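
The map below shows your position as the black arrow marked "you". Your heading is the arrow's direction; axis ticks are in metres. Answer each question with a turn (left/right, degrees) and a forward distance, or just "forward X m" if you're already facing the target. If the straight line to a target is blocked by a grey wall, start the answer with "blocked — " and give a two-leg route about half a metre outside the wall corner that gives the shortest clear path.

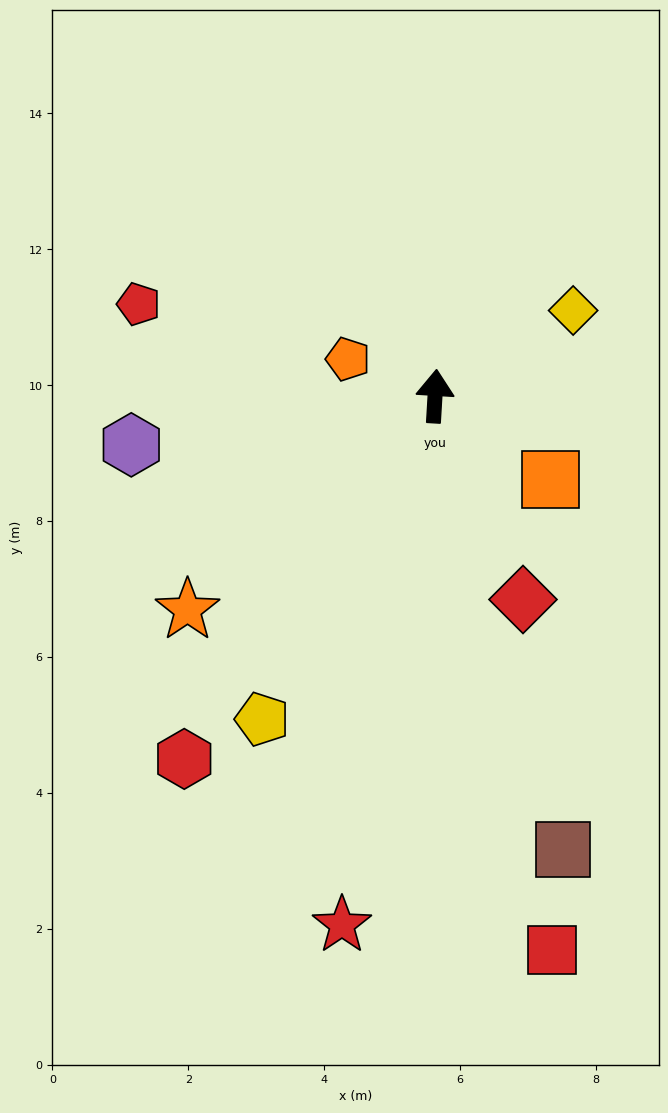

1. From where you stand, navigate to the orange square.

turn right 123°, forward 2.1 m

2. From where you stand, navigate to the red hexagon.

turn left 149°, forward 6.5 m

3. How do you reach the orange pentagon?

turn left 70°, forward 1.4 m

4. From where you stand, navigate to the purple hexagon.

turn left 103°, forward 4.5 m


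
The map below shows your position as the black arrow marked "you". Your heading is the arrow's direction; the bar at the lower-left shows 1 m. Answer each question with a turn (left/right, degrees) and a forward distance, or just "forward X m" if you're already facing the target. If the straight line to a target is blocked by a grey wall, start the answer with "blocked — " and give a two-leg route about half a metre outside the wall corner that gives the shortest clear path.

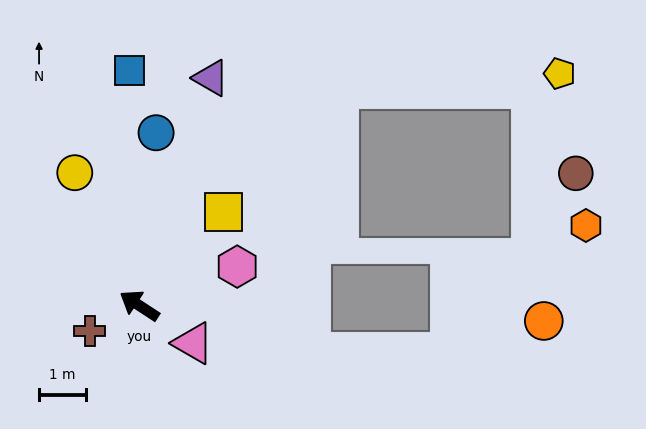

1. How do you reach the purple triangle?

turn right 74°, forward 5.1 m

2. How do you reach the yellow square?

turn right 99°, forward 2.7 m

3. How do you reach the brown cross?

turn left 60°, forward 1.2 m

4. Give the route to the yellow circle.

turn right 31°, forward 3.1 m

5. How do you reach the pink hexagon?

turn right 125°, forward 2.2 m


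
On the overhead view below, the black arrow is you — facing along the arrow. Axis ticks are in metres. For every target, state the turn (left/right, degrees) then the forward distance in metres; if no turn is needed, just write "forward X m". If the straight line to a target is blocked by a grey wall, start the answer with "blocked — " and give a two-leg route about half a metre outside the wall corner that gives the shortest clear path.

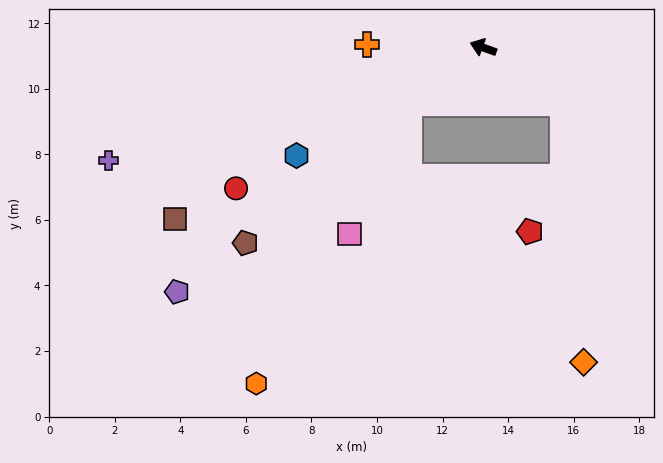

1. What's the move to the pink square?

blocked — turn left 56°, forward 2.9 m, then turn left 30°, forward 4.4 m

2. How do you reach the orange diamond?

blocked — turn left 165°, forward 3.0 m, then turn right 51°, forward 7.9 m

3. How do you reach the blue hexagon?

turn left 50°, forward 6.6 m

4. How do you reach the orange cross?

turn left 18°, forward 3.6 m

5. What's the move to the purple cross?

turn left 37°, forward 11.9 m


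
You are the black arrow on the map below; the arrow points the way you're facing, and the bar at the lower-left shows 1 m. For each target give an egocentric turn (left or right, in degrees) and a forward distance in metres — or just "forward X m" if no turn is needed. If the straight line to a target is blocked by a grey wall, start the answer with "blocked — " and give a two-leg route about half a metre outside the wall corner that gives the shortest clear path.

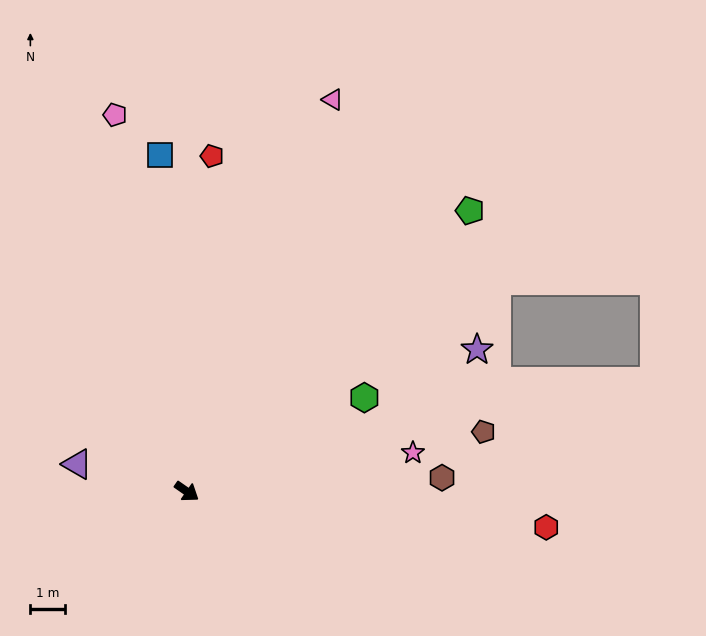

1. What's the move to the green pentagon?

turn left 80°, forward 11.6 m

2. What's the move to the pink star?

turn left 45°, forward 6.7 m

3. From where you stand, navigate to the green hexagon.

turn left 63°, forward 5.8 m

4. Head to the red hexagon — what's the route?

turn left 29°, forward 10.5 m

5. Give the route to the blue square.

turn left 129°, forward 9.8 m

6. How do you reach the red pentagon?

turn left 121°, forward 9.8 m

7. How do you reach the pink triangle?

turn left 104°, forward 12.2 m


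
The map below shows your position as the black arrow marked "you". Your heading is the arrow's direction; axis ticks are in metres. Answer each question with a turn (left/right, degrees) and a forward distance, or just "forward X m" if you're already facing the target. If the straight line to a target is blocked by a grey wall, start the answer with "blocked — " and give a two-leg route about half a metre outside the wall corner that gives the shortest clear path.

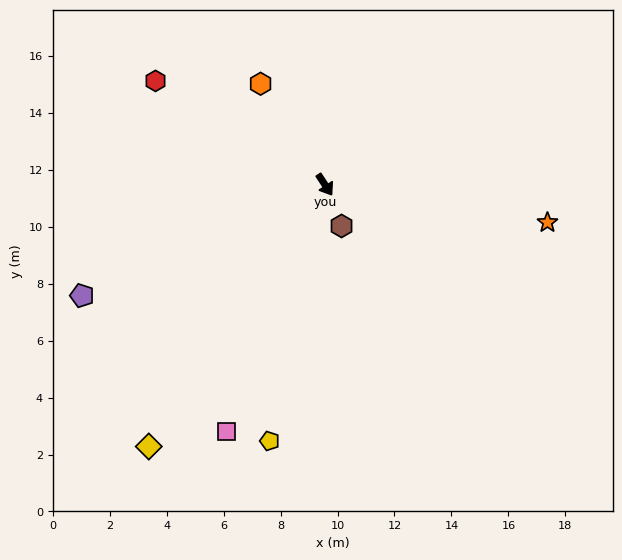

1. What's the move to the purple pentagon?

turn right 99°, forward 9.4 m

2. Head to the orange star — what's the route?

turn left 47°, forward 7.9 m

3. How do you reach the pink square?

turn right 55°, forward 9.3 m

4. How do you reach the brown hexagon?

turn right 11°, forward 1.6 m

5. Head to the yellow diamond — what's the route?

turn right 67°, forward 11.1 m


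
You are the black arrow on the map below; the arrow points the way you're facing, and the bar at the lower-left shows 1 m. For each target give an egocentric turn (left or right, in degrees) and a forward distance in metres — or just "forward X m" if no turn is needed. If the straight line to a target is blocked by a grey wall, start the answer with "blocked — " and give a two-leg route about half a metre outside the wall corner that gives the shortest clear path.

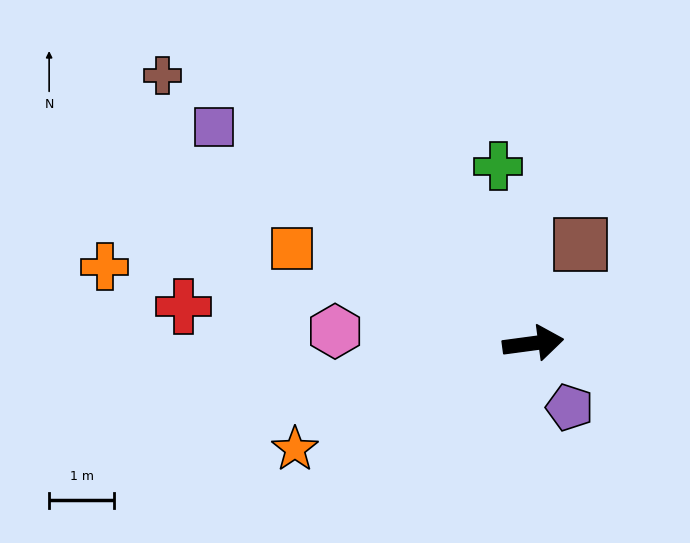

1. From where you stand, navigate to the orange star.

turn right 164°, forward 4.0 m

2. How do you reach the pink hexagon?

turn left 169°, forward 3.0 m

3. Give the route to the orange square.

turn left 151°, forward 4.0 m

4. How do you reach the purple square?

turn left 138°, forward 5.9 m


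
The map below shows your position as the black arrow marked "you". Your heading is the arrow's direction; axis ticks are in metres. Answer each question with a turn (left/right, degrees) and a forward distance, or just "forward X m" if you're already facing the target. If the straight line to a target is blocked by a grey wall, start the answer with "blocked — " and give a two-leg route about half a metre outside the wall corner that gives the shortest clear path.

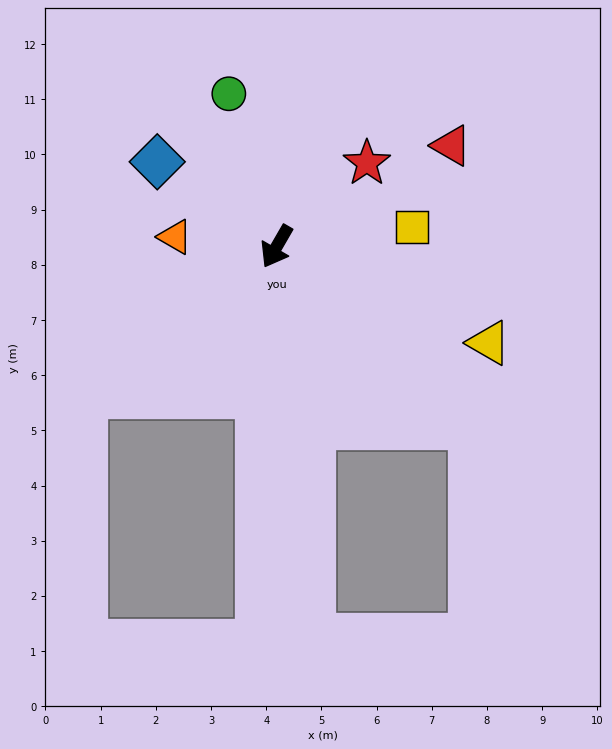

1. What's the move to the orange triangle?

turn right 65°, forward 1.9 m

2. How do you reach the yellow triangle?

turn left 96°, forward 4.2 m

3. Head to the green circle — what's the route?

turn right 133°, forward 2.9 m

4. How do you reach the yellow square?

turn left 128°, forward 2.5 m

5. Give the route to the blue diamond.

turn right 95°, forward 2.7 m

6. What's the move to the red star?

turn left 163°, forward 2.2 m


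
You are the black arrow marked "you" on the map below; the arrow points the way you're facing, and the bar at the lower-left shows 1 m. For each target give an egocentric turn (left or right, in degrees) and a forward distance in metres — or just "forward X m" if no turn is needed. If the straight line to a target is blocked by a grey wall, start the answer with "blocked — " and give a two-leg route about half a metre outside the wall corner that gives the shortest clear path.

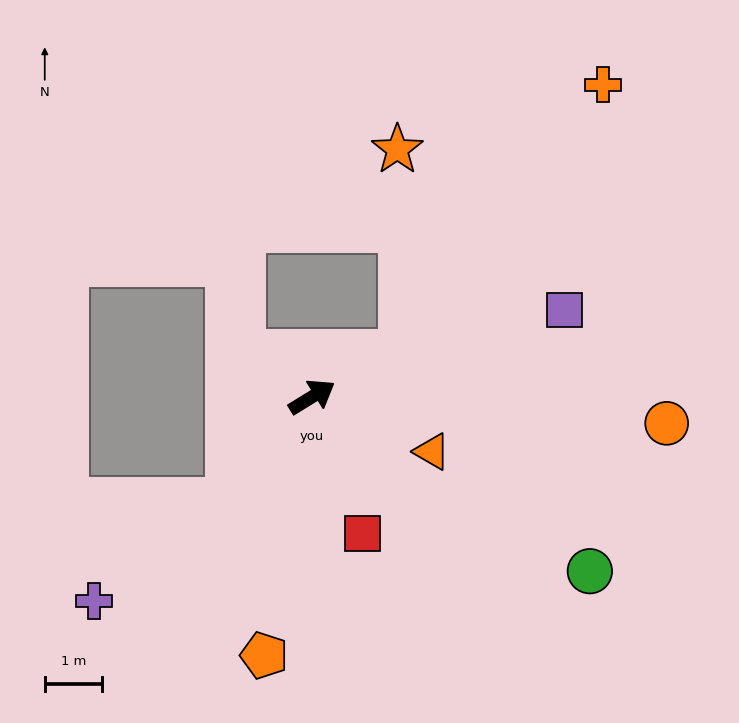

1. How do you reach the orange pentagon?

turn right 132°, forward 4.6 m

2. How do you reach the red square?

turn right 102°, forward 2.6 m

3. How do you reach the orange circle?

turn right 36°, forward 6.2 m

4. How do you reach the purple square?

turn right 13°, forward 4.7 m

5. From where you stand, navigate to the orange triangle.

turn right 56°, forward 2.3 m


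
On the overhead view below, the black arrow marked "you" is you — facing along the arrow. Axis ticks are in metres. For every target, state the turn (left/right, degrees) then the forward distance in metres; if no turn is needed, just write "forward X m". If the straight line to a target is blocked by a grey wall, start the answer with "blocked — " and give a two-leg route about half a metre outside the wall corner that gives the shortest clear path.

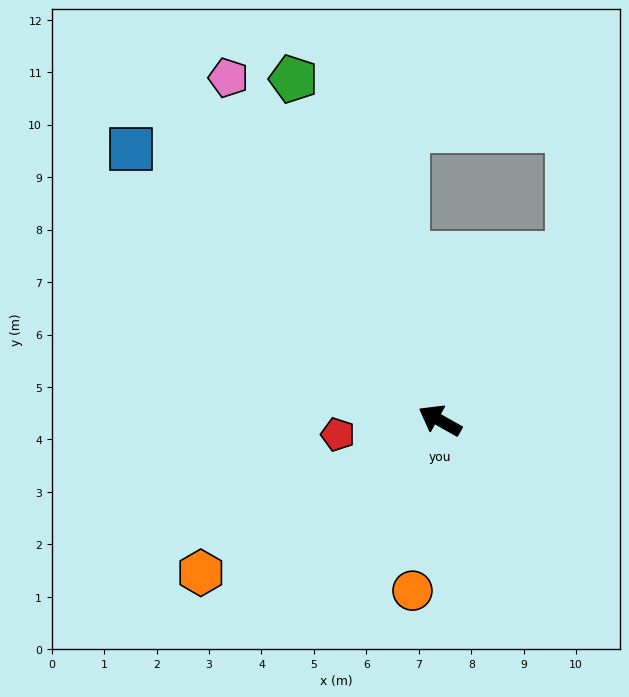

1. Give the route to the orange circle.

turn left 110°, forward 3.3 m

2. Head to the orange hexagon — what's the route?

turn left 62°, forward 5.4 m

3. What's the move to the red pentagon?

turn left 37°, forward 2.0 m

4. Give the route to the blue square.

turn right 12°, forward 7.8 m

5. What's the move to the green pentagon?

turn right 37°, forward 7.1 m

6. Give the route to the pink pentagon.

turn right 29°, forward 7.7 m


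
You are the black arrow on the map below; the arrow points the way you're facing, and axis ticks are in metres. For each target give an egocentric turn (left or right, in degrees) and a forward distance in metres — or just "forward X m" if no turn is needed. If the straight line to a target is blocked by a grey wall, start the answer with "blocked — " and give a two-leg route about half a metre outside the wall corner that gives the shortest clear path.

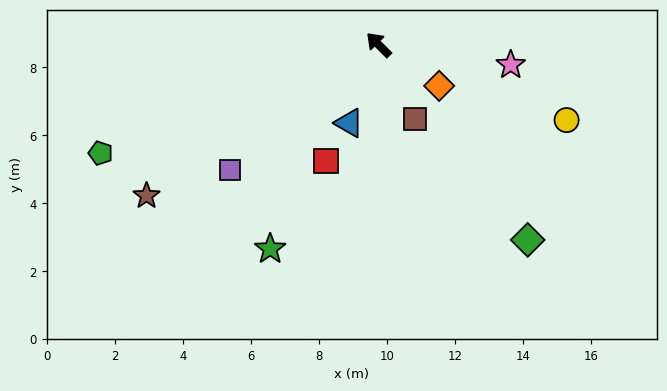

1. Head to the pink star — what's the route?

turn right 143°, forward 3.9 m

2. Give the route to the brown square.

turn left 161°, forward 2.4 m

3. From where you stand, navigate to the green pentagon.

turn left 66°, forward 8.8 m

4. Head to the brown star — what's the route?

turn left 78°, forward 8.1 m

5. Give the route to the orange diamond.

turn right 169°, forward 2.2 m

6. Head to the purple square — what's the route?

turn left 85°, forward 5.7 m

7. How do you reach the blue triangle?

turn left 115°, forward 2.5 m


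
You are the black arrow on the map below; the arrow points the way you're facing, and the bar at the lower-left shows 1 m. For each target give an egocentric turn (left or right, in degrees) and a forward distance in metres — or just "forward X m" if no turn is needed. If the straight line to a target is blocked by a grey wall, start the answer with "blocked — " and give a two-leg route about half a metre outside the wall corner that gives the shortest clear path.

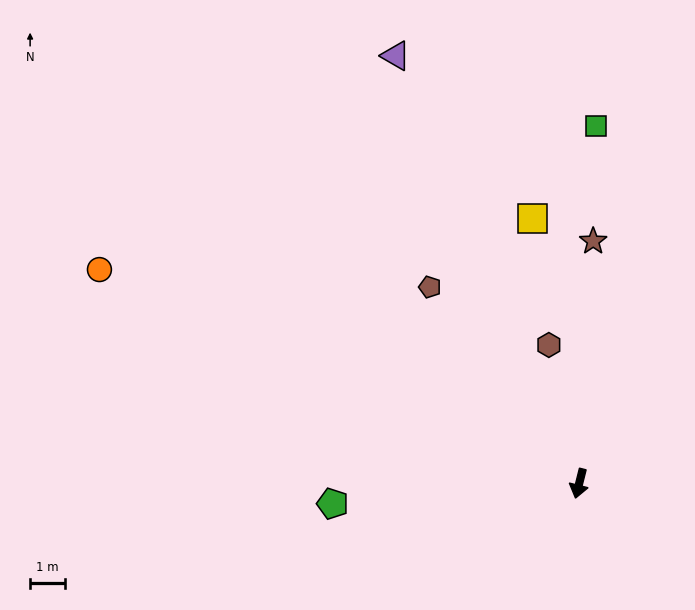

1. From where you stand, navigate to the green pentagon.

turn right 71°, forward 7.1 m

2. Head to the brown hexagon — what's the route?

turn right 154°, forward 4.1 m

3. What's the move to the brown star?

turn right 169°, forward 7.0 m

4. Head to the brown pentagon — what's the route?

turn right 129°, forward 7.1 m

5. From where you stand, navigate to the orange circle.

turn right 100°, forward 15.2 m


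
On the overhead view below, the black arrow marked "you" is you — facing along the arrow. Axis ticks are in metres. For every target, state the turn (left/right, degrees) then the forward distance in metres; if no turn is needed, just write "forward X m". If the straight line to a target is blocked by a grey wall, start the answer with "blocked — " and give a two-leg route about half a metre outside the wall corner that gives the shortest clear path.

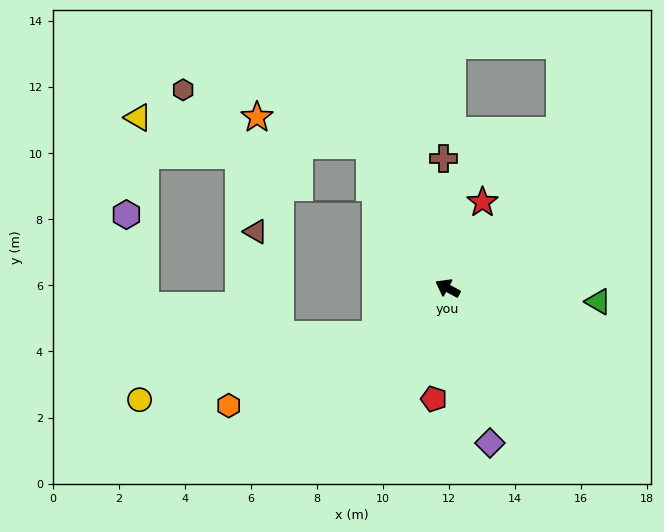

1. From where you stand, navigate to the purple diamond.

turn left 134°, forward 4.9 m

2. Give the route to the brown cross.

turn right 60°, forward 3.9 m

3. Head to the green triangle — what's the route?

turn right 157°, forward 4.6 m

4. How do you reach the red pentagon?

turn left 111°, forward 3.4 m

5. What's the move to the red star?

turn right 84°, forward 2.8 m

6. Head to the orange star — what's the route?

blocked — turn right 33°, forward 4.9 m, then turn left 48°, forward 3.5 m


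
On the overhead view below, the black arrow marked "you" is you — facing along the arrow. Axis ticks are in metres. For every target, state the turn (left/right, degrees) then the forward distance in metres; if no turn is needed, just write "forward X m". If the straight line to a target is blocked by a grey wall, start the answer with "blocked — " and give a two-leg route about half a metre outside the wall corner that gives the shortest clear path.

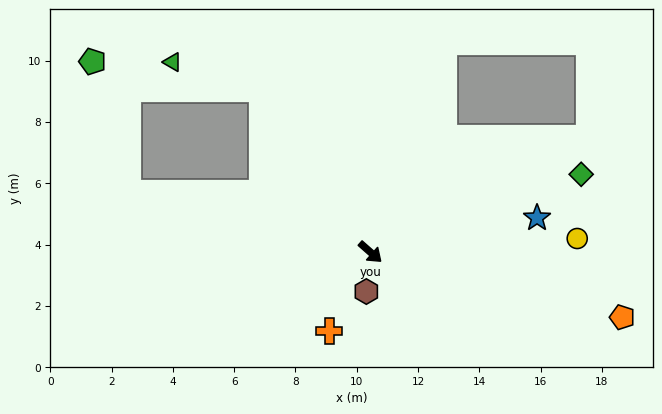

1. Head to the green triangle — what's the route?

blocked — turn left 165°, forward 6.4 m, then turn left 39°, forward 3.0 m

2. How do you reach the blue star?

turn left 53°, forward 5.6 m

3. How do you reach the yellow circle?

turn left 45°, forward 6.8 m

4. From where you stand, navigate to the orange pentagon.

turn left 27°, forward 8.5 m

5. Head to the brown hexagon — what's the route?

turn right 54°, forward 1.3 m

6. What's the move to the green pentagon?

blocked — turn right 152°, forward 8.2 m, then turn right 62°, forward 4.4 m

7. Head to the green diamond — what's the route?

turn left 62°, forward 7.3 m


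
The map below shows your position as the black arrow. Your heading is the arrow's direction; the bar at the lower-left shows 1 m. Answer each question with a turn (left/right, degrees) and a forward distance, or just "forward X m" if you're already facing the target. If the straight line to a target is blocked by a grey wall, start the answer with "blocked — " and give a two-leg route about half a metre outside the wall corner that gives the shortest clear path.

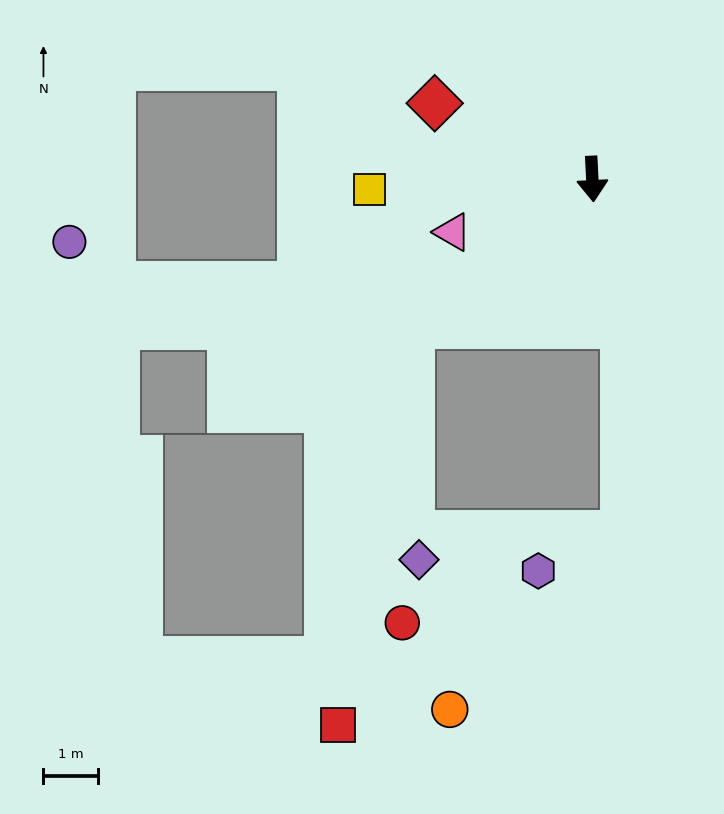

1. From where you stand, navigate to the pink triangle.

turn right 72°, forward 2.7 m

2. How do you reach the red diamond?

turn right 119°, forward 3.2 m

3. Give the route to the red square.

blocked — turn right 54°, forward 4.2 m, then turn left 41°, forward 7.4 m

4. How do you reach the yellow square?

turn right 90°, forward 4.1 m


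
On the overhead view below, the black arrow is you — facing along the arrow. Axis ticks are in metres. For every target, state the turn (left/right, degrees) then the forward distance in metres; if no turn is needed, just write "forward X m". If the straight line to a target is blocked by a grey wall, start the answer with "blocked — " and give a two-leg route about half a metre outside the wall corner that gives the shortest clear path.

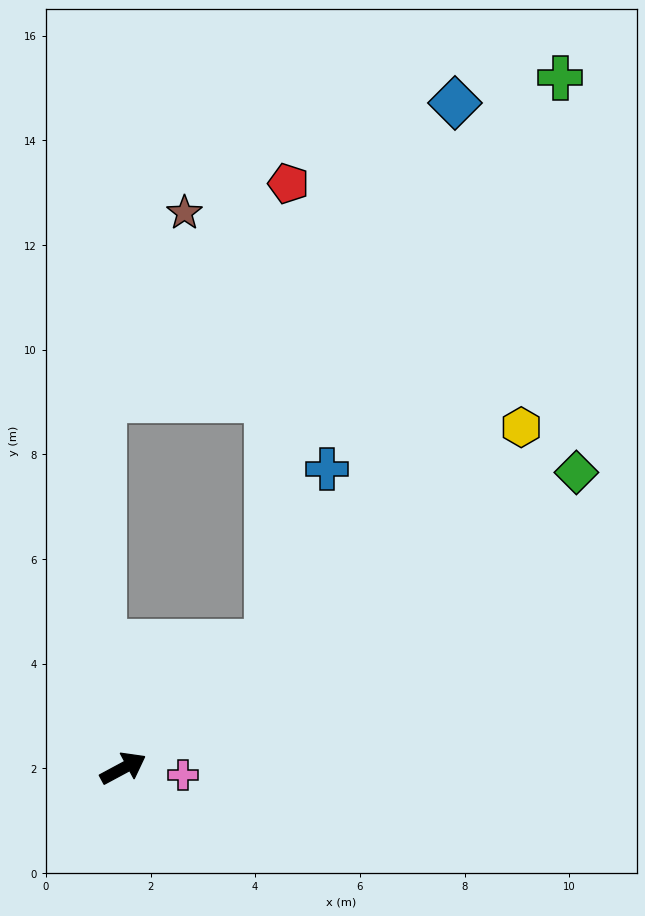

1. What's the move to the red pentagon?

blocked — turn left 13°, forward 3.7 m, then turn left 46°, forward 8.8 m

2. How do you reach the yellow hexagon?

turn left 12°, forward 10.0 m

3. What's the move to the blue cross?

blocked — turn left 13°, forward 3.7 m, then turn left 30°, forward 3.5 m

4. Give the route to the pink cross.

turn right 34°, forward 1.2 m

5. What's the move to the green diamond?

turn left 5°, forward 10.3 m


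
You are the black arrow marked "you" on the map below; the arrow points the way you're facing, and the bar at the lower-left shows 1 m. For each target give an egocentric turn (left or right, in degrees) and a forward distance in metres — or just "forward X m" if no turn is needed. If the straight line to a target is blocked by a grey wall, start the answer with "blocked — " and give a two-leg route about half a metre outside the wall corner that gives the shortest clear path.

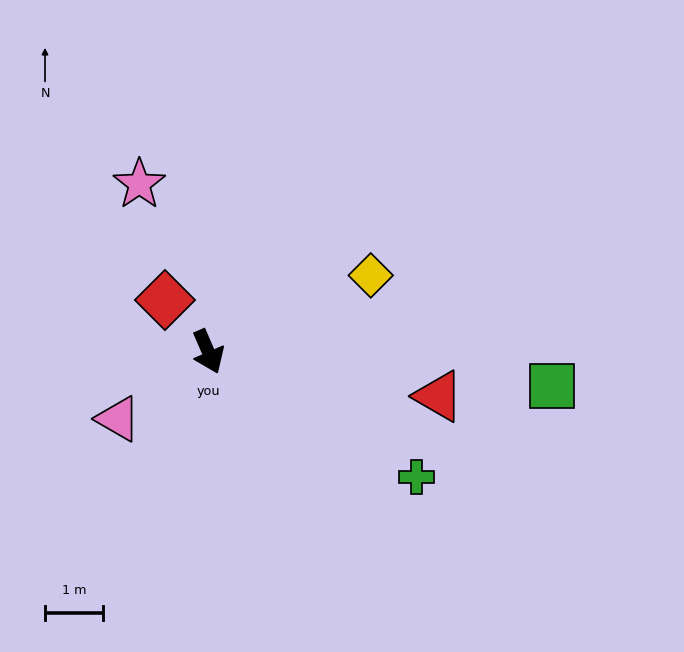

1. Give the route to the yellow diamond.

turn left 92°, forward 3.1 m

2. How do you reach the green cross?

turn left 36°, forward 4.2 m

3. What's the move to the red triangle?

turn left 56°, forward 4.0 m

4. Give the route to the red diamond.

turn right 163°, forward 1.2 m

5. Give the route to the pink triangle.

turn right 77°, forward 1.9 m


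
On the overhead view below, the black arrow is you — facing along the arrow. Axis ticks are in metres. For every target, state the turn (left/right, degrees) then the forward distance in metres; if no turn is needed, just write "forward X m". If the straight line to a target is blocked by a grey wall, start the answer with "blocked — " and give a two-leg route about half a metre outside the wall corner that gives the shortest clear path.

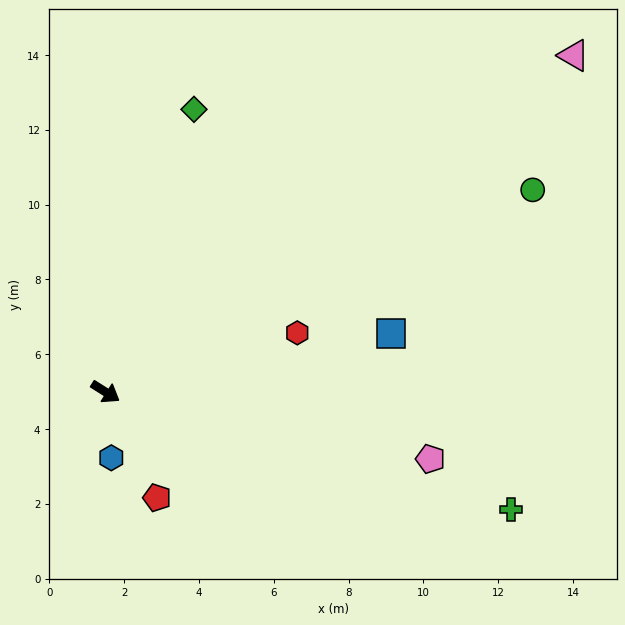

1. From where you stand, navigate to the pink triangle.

turn left 68°, forward 15.4 m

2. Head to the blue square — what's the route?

turn left 44°, forward 7.8 m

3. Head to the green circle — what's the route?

turn left 58°, forward 12.6 m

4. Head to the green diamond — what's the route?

turn left 105°, forward 7.9 m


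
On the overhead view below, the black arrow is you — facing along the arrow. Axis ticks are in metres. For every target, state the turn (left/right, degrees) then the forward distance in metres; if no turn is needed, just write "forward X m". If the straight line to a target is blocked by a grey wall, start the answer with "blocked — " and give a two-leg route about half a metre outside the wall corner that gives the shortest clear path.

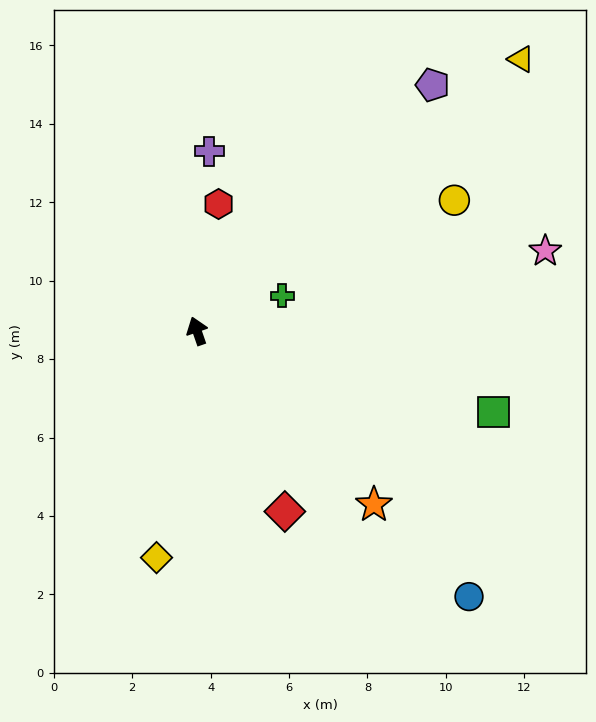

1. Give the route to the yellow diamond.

turn left 151°, forward 5.9 m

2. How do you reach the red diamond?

turn right 173°, forward 5.1 m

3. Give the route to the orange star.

turn right 154°, forward 6.3 m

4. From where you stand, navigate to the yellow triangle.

turn right 69°, forward 10.8 m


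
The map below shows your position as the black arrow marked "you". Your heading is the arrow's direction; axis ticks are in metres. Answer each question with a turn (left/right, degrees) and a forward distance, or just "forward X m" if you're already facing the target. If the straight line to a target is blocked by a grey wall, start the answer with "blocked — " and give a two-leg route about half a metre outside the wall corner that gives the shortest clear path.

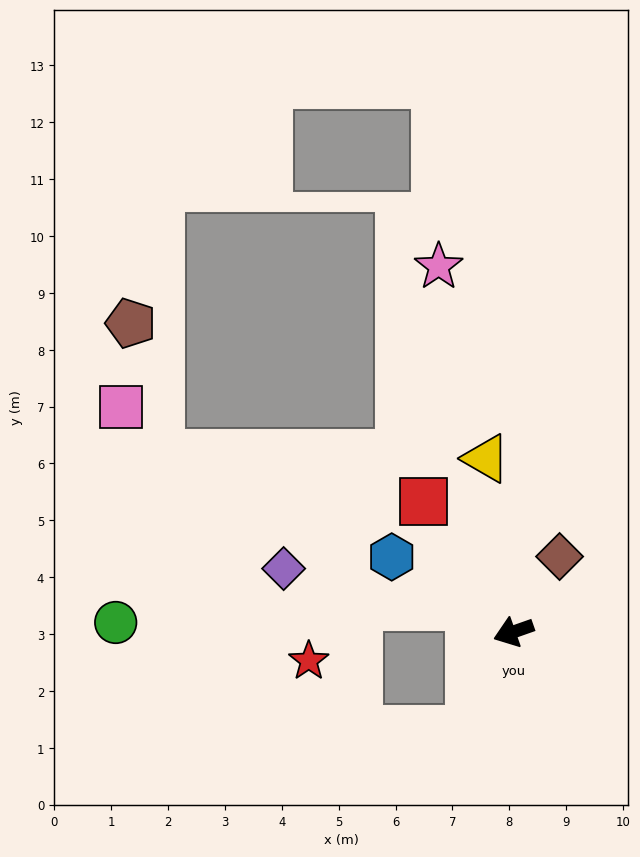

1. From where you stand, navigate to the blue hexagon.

turn right 51°, forward 2.5 m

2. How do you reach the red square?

turn right 75°, forward 2.8 m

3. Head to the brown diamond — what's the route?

turn right 141°, forward 1.6 m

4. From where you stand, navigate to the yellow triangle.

turn right 100°, forward 3.1 m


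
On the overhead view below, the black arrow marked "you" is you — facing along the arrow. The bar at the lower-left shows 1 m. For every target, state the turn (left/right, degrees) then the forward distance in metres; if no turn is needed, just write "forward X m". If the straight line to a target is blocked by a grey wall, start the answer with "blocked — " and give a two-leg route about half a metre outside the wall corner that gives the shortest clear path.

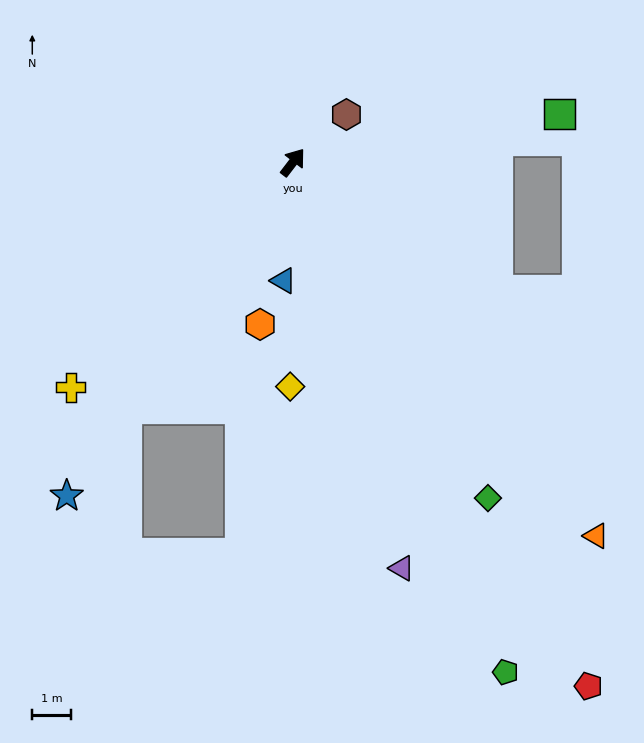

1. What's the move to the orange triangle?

turn right 103°, forward 12.4 m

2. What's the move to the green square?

turn right 42°, forward 7.0 m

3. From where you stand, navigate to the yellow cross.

turn left 173°, forward 8.1 m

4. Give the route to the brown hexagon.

turn right 11°, forward 1.8 m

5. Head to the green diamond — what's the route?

turn right 112°, forward 10.0 m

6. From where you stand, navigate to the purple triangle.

turn right 128°, forward 10.8 m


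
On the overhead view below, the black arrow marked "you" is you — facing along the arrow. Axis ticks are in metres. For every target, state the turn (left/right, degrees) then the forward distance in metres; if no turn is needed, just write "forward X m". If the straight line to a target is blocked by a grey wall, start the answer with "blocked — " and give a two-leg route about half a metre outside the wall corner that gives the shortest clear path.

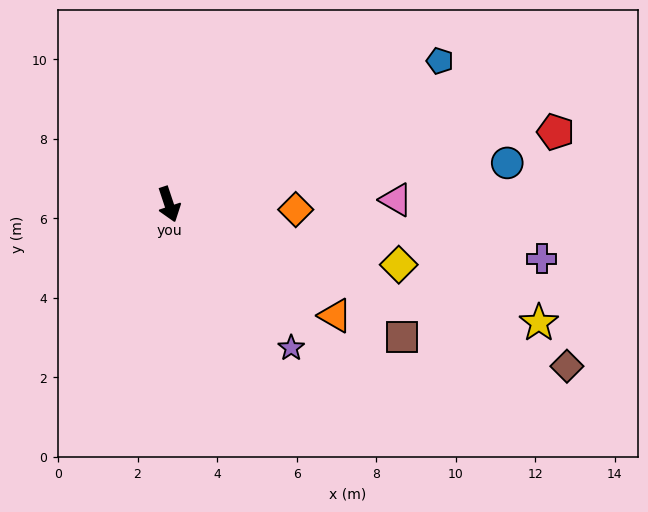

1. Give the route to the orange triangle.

turn left 38°, forward 5.0 m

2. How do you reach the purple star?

turn left 22°, forward 4.7 m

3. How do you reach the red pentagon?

turn left 82°, forward 9.9 m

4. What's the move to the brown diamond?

turn left 49°, forward 10.8 m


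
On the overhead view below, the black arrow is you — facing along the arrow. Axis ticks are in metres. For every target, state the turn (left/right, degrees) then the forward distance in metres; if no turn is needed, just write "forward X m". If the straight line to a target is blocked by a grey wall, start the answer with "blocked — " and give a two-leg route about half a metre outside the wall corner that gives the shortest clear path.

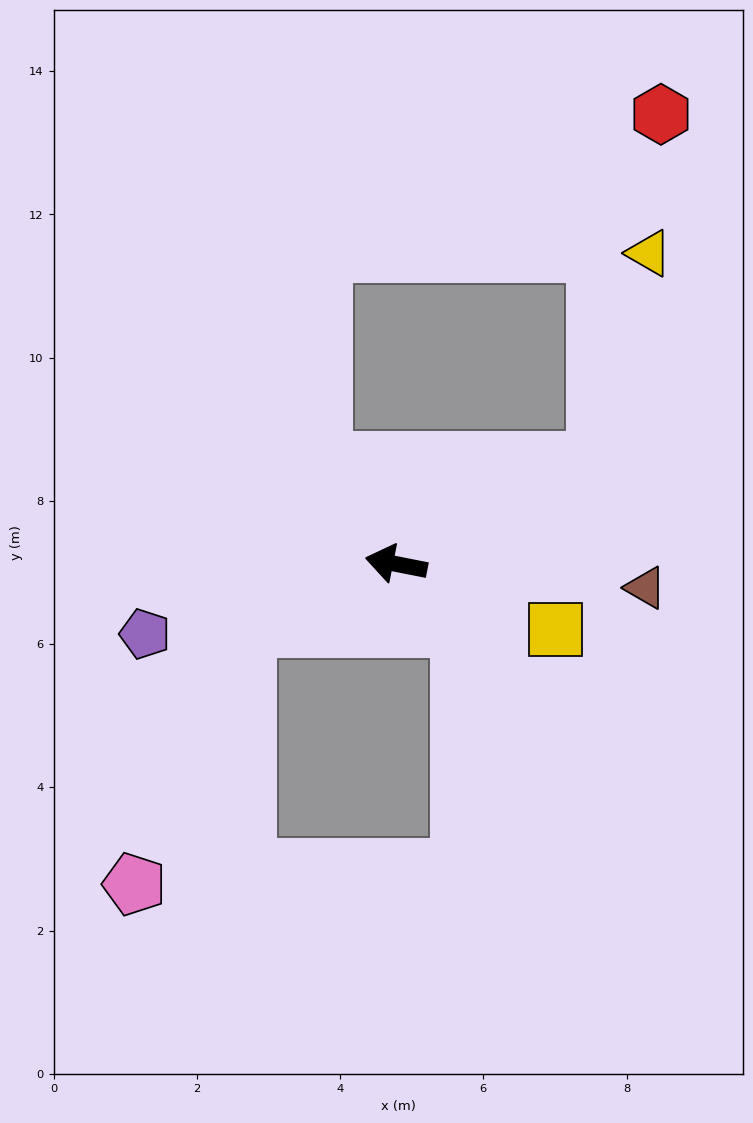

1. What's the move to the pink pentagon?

blocked — turn left 34°, forward 2.3 m, then turn left 44°, forward 3.9 m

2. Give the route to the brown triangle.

turn right 174°, forward 3.5 m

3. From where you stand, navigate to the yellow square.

turn left 169°, forward 2.4 m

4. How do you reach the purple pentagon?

turn left 27°, forward 3.6 m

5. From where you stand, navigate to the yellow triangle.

blocked — turn right 142°, forward 3.1 m, then turn left 49°, forward 3.0 m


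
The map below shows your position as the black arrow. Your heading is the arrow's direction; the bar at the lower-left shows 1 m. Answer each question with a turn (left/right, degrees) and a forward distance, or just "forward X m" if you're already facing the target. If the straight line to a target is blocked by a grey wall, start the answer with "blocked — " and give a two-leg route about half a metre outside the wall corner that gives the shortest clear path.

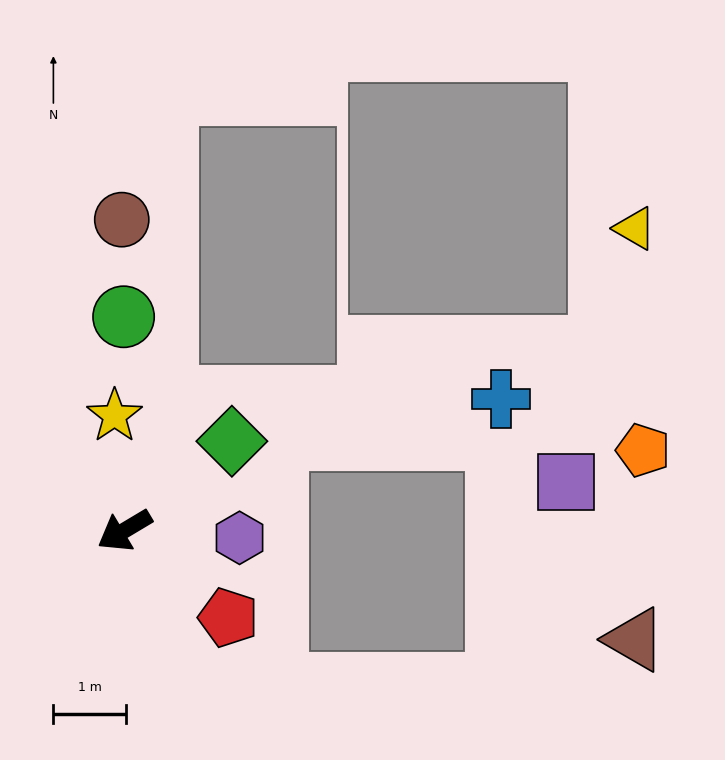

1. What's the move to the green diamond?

turn right 171°, forward 1.9 m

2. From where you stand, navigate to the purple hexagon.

turn left 145°, forward 1.6 m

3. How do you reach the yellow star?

turn right 116°, forward 1.6 m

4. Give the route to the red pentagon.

turn left 109°, forward 1.9 m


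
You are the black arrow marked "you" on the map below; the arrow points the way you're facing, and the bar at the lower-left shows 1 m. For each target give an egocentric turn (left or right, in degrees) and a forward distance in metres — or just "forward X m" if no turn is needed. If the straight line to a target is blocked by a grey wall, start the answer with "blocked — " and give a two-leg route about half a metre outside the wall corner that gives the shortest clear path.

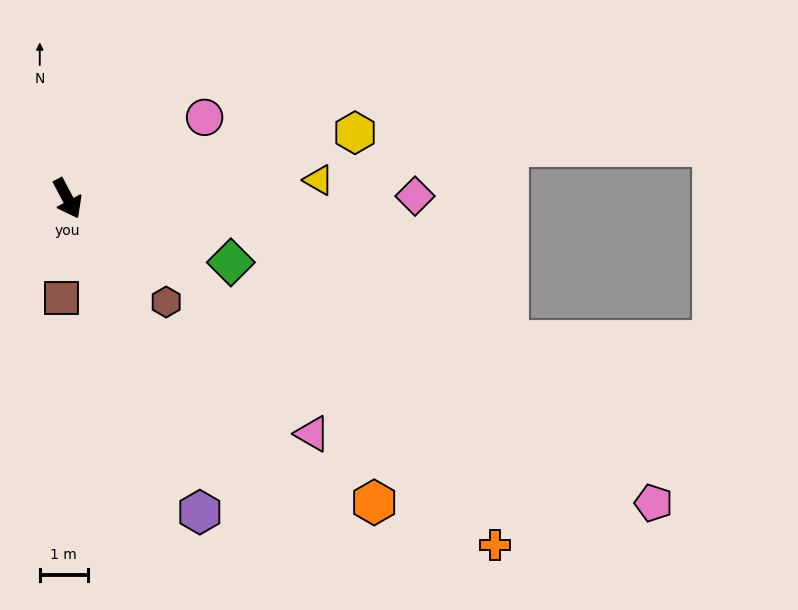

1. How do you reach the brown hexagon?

turn left 16°, forward 3.0 m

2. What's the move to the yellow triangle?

turn left 66°, forward 5.3 m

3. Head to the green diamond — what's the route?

turn left 41°, forward 3.7 m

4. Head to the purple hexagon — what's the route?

turn right 5°, forward 7.1 m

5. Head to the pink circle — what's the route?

turn left 93°, forward 3.3 m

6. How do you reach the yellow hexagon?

turn left 75°, forward 6.2 m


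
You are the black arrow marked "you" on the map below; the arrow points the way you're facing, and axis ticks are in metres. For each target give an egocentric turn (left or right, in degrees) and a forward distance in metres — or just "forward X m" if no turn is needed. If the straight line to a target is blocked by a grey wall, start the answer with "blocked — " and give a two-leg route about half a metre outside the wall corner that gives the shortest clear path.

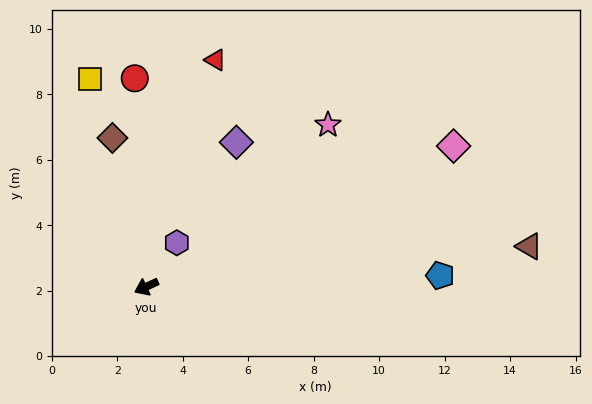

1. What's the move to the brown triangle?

turn left 161°, forward 11.8 m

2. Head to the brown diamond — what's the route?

turn right 102°, forward 4.7 m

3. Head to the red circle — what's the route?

turn right 112°, forward 6.4 m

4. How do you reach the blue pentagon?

turn left 157°, forward 9.0 m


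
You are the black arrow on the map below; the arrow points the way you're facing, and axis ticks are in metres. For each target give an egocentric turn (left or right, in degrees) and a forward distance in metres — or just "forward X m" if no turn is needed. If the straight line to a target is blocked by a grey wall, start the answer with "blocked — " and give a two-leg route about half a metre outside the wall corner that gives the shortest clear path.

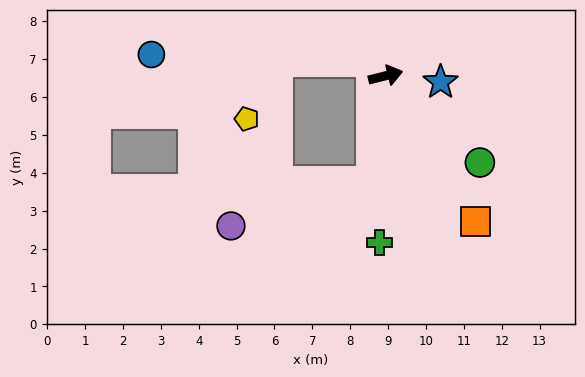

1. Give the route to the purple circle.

blocked — turn right 111°, forward 2.8 m, then turn right 66°, forward 3.9 m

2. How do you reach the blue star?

turn right 21°, forward 1.5 m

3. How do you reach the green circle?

turn right 57°, forward 3.4 m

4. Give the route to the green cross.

turn right 106°, forward 4.4 m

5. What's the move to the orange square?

turn right 72°, forward 4.5 m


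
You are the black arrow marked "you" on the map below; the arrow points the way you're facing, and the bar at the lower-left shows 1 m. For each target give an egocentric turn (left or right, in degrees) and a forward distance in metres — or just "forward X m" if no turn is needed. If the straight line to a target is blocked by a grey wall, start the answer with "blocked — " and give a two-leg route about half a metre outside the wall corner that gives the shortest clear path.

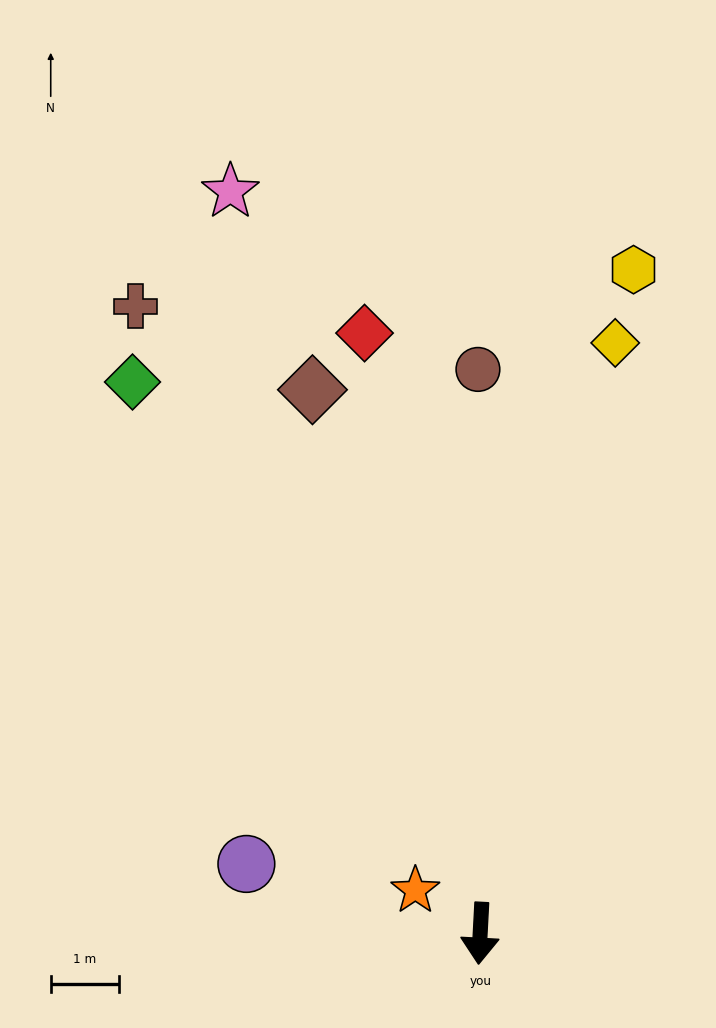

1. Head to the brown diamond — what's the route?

turn right 160°, forward 8.3 m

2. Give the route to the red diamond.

turn right 166°, forward 8.9 m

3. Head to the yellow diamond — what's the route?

turn left 170°, forward 8.8 m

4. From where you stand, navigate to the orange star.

turn right 121°, forward 1.1 m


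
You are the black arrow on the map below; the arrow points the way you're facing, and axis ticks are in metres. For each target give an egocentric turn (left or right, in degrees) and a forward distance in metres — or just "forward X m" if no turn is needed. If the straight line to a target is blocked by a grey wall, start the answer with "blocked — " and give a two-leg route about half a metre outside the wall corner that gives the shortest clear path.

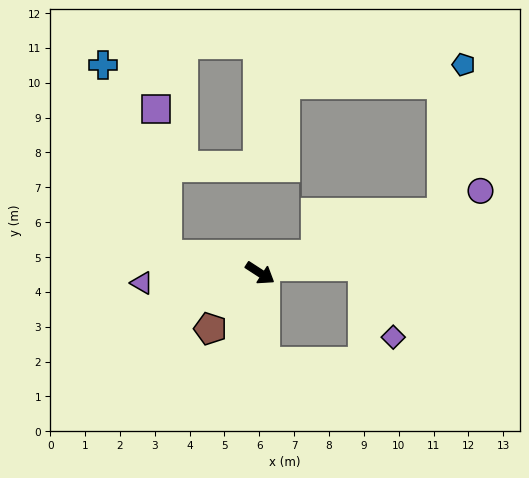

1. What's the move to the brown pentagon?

turn right 99°, forward 2.1 m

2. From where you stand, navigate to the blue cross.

blocked — turn right 158°, forward 2.7 m, then turn right 60°, forward 5.8 m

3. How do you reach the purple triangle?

turn right 142°, forward 3.4 m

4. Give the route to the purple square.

blocked — turn right 158°, forward 2.7 m, then turn right 75°, forward 4.2 m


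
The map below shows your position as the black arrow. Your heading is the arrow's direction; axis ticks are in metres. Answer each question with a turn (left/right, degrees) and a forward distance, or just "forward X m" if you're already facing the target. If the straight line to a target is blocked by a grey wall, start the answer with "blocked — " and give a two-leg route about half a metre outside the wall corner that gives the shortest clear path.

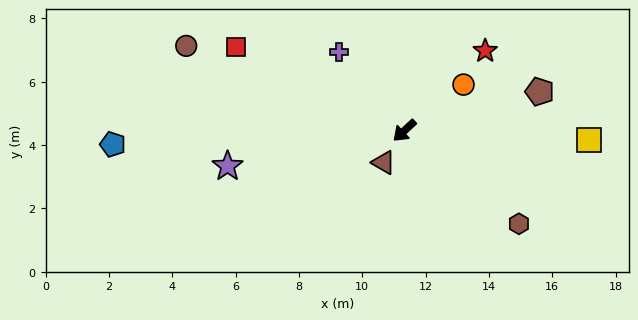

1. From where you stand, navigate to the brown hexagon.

turn left 98°, forward 4.7 m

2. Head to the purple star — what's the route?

turn right 32°, forward 5.7 m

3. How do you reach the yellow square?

turn left 134°, forward 5.8 m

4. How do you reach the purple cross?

turn right 93°, forward 3.2 m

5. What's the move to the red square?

turn right 69°, forward 5.9 m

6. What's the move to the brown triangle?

turn left 14°, forward 1.2 m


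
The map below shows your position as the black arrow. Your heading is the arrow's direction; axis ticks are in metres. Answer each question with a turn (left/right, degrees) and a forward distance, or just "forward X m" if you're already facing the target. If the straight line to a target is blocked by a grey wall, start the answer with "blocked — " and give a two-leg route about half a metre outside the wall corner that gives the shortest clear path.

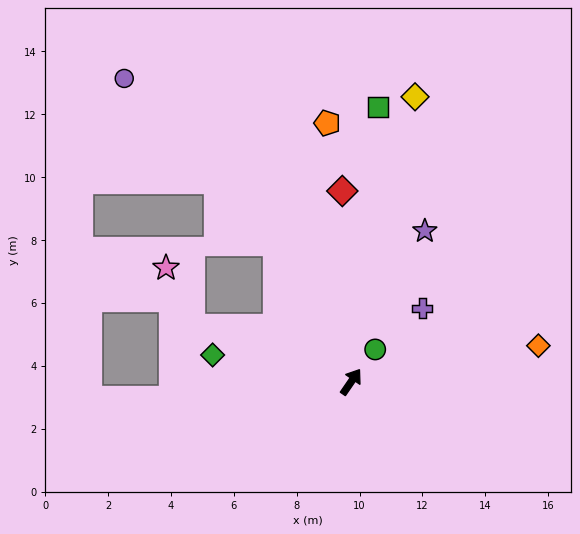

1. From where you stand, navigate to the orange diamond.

turn right 45°, forward 6.1 m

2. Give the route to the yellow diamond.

turn left 22°, forward 9.3 m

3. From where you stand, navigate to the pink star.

blocked — turn left 106°, forward 5.4 m, then turn right 48°, forward 2.1 m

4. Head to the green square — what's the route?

turn left 29°, forward 8.8 m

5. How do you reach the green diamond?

turn left 114°, forward 4.5 m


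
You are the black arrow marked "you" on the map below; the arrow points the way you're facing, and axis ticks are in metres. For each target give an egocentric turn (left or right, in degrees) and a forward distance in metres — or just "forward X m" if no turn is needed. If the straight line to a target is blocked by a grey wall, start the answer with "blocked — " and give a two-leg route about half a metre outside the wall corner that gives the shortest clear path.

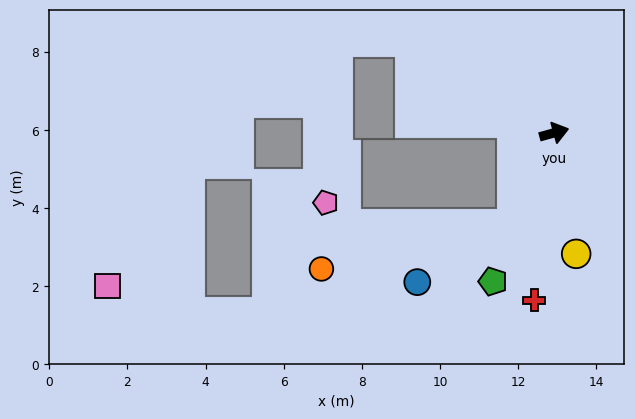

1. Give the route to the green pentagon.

turn right 128°, forward 4.1 m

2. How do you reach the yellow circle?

turn right 95°, forward 3.1 m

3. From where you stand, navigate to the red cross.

turn right 112°, forward 4.3 m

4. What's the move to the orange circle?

blocked — turn right 129°, forward 2.6 m, then turn right 54°, forward 5.1 m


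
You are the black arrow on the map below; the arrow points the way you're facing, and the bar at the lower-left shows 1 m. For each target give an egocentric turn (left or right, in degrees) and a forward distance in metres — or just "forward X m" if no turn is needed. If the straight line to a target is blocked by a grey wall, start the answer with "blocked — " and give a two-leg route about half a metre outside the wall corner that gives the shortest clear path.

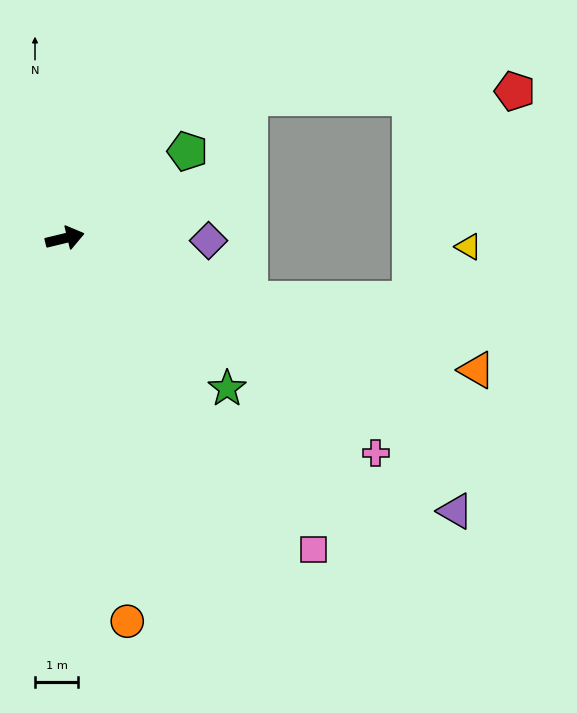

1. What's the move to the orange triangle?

turn right 31°, forward 10.0 m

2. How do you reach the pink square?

turn right 65°, forward 9.2 m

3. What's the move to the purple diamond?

turn right 15°, forward 3.3 m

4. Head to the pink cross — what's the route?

turn right 48°, forward 8.8 m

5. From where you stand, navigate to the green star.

turn right 56°, forward 5.1 m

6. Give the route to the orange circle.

turn right 94°, forward 9.0 m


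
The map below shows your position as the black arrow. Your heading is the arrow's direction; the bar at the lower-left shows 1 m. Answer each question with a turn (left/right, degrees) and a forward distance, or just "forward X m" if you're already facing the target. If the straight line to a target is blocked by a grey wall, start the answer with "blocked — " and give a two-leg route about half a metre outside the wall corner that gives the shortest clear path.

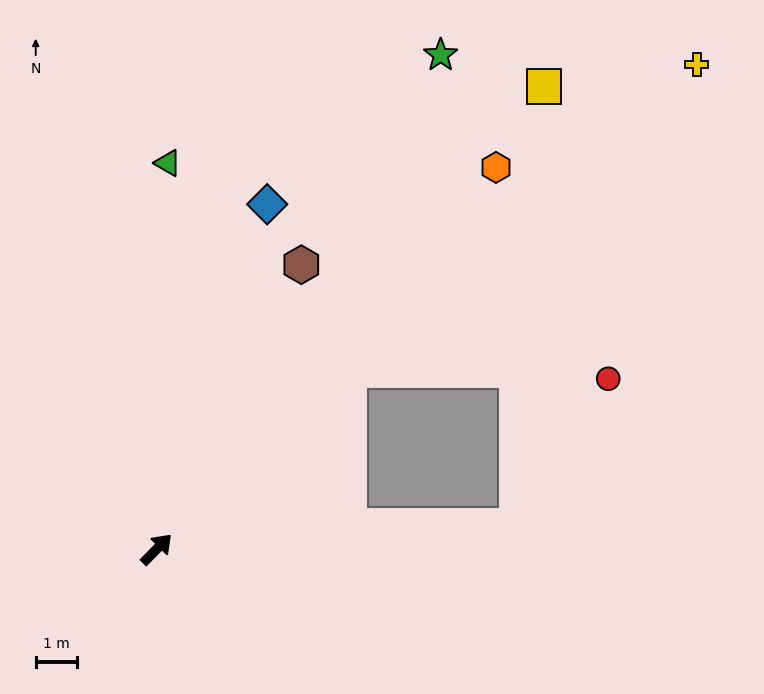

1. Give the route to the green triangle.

turn left 43°, forward 9.4 m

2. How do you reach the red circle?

blocked — turn right 42°, forward 8.8 m, then turn left 55°, forward 4.2 m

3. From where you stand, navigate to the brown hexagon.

turn left 18°, forward 7.8 m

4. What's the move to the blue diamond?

turn left 27°, forward 8.8 m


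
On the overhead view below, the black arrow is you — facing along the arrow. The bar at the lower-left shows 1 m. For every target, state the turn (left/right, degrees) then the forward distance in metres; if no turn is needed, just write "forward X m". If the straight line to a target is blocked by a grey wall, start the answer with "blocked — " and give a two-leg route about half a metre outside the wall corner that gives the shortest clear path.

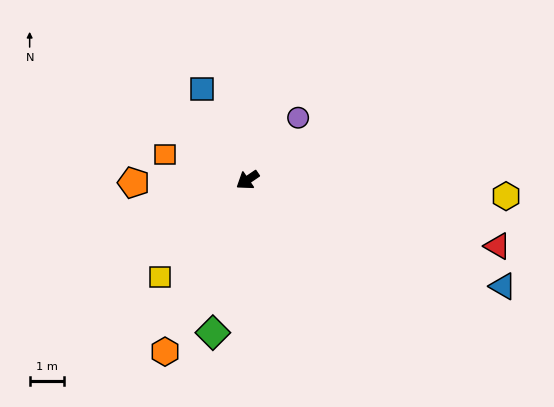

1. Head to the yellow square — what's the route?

turn left 14°, forward 3.8 m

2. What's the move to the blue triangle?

turn left 123°, forward 8.1 m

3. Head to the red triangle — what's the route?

turn left 131°, forward 7.5 m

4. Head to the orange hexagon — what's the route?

turn left 30°, forward 5.5 m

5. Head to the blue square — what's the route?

turn right 98°, forward 3.0 m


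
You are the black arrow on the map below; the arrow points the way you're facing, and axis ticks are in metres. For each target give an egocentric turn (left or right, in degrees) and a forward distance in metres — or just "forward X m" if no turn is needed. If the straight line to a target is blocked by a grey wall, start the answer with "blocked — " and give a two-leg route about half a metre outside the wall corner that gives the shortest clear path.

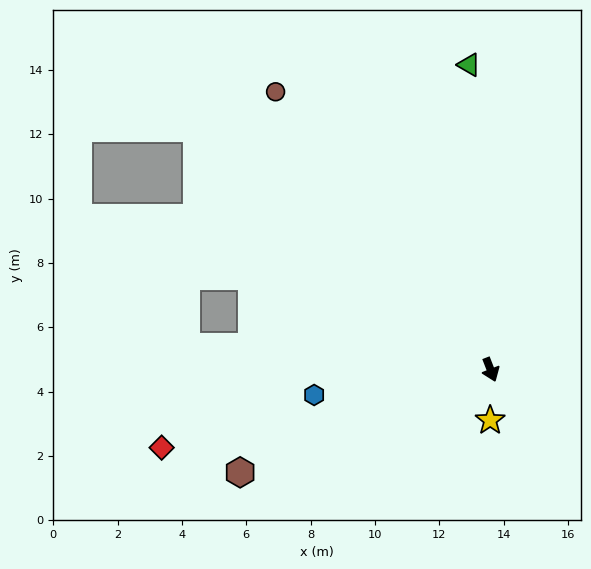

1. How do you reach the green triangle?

turn left 163°, forward 9.5 m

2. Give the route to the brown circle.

turn right 164°, forward 10.9 m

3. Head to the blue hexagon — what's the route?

turn right 103°, forward 5.5 m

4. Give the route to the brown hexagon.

turn right 89°, forward 8.4 m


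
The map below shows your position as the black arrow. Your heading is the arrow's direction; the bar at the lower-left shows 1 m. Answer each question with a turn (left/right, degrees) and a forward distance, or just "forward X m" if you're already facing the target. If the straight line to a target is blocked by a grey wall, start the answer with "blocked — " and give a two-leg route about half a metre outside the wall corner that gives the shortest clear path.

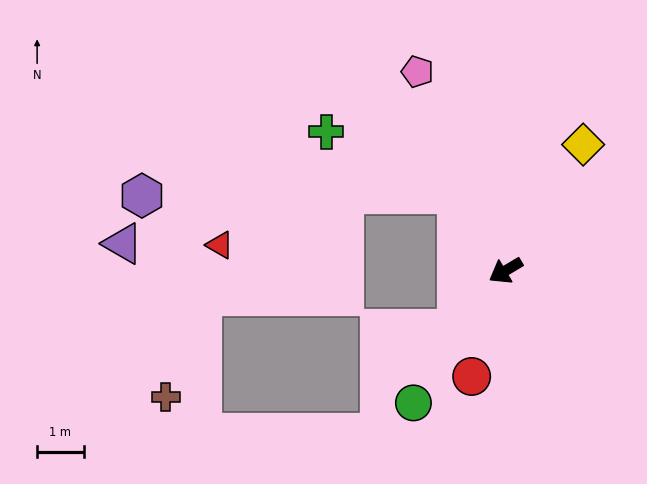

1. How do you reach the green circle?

turn left 24°, forward 3.5 m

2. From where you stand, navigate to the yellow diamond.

turn right 152°, forward 3.2 m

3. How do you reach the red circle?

turn left 41°, forward 2.4 m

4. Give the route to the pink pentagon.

turn right 97°, forward 4.7 m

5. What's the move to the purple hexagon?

blocked — turn right 88°, forward 1.9 m, then turn left 57°, forward 6.8 m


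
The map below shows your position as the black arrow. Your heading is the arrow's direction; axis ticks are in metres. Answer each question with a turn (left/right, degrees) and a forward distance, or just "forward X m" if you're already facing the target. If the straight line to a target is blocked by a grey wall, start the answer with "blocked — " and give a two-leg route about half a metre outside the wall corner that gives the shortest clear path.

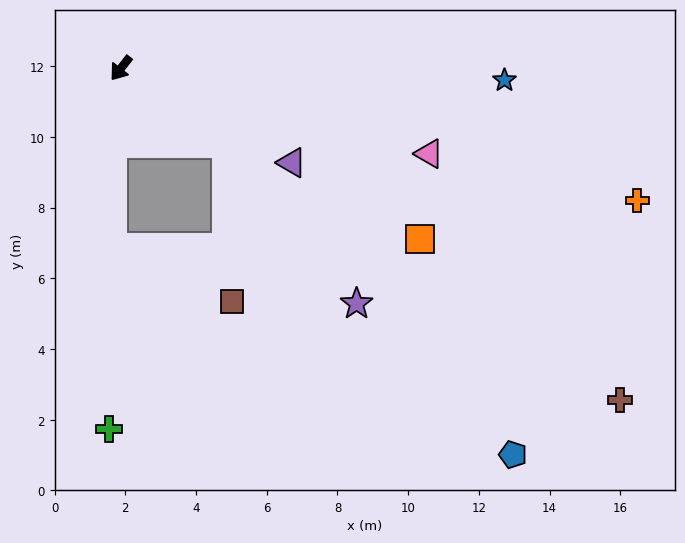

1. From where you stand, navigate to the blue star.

turn left 126°, forward 10.9 m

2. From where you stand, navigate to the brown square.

blocked — turn left 93°, forward 3.7 m, then turn right 53°, forward 4.5 m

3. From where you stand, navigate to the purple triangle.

turn left 99°, forward 5.5 m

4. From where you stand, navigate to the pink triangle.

turn left 112°, forward 9.0 m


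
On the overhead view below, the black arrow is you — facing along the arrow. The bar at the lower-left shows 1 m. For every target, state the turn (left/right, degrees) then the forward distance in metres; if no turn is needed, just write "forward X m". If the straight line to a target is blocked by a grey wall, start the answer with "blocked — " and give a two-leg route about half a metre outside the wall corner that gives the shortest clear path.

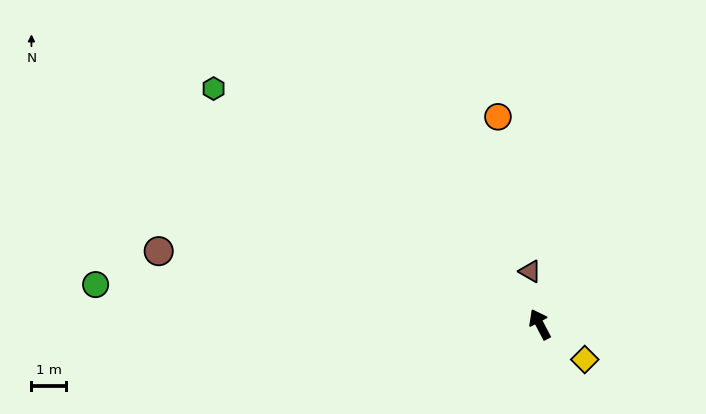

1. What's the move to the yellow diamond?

turn right 156°, forward 1.7 m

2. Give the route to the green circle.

turn left 57°, forward 13.0 m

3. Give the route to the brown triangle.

turn right 17°, forward 1.6 m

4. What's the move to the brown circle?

turn left 52°, forward 11.3 m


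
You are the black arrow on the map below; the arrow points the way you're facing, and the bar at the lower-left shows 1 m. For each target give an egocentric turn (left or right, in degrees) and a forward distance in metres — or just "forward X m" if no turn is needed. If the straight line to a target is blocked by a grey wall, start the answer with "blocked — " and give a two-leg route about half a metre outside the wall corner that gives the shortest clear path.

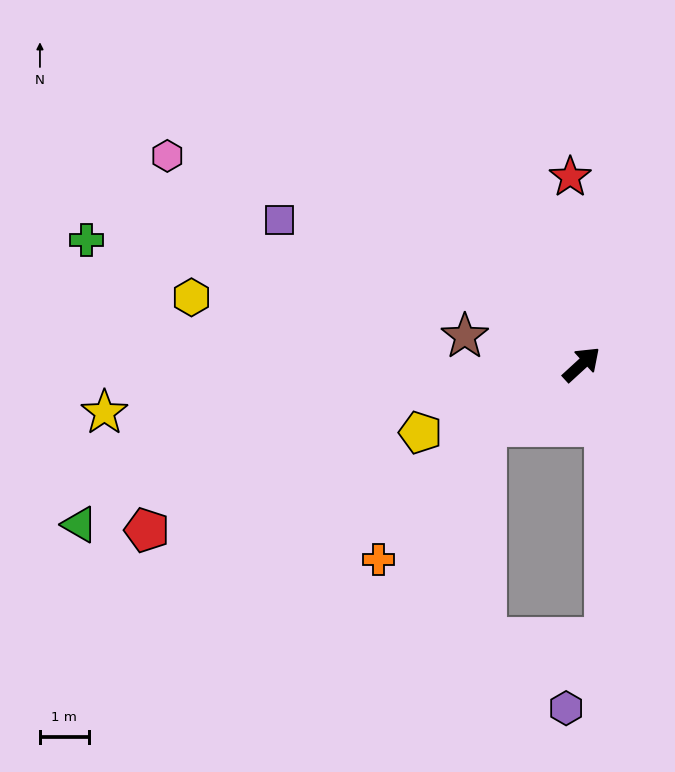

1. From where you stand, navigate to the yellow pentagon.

turn left 160°, forward 3.6 m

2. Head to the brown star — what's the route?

turn left 124°, forward 2.5 m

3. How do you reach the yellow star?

turn left 143°, forward 9.9 m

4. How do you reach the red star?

turn left 51°, forward 3.9 m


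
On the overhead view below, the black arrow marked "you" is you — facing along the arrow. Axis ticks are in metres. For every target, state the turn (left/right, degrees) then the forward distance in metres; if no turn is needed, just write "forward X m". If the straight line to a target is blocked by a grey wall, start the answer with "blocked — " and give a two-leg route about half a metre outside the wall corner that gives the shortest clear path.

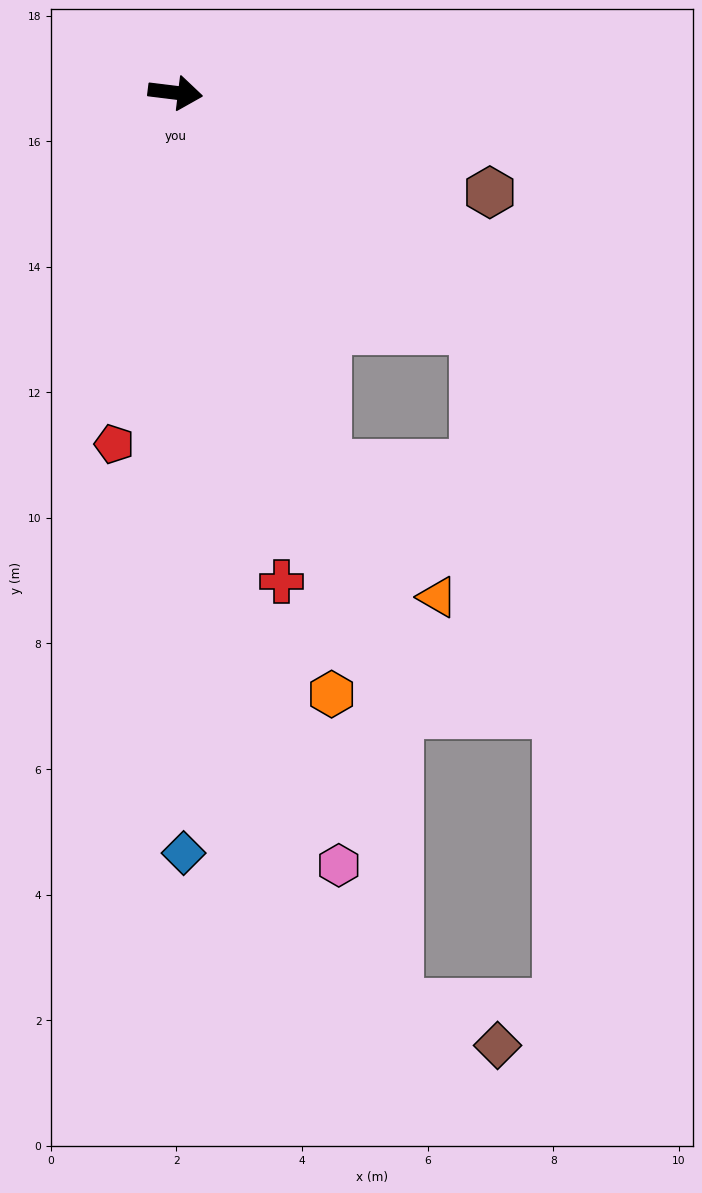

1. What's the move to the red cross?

turn right 71°, forward 8.0 m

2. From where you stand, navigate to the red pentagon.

turn right 93°, forward 5.7 m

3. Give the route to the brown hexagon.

turn right 11°, forward 5.3 m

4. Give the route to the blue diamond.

turn right 82°, forward 12.1 m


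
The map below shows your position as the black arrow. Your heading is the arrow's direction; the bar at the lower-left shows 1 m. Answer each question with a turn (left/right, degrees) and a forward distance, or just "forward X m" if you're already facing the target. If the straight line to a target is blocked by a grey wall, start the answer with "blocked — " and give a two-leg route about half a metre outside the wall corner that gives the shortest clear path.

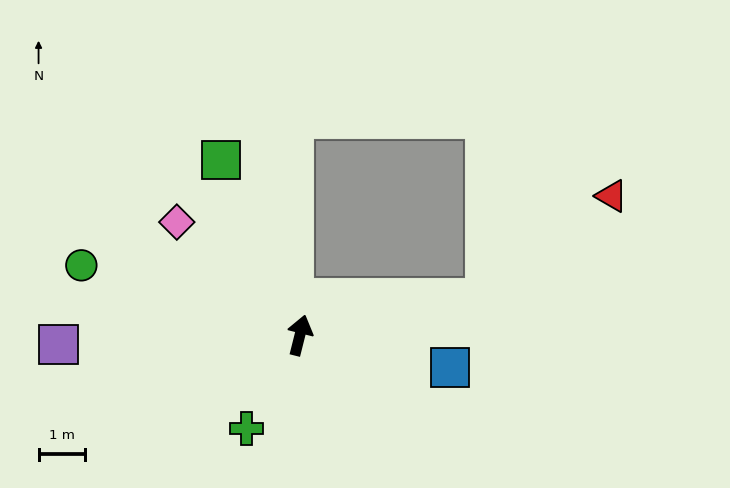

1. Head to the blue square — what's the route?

turn right 88°, forward 3.3 m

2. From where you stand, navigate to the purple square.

turn left 106°, forward 5.2 m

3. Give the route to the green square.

turn left 38°, forward 4.2 m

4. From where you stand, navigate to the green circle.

turn left 86°, forward 5.0 m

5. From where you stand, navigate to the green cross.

turn left 164°, forward 2.3 m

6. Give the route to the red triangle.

blocked — turn right 64°, forward 4.1 m, then turn left 27°, forward 3.5 m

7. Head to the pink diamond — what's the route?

turn left 62°, forward 3.6 m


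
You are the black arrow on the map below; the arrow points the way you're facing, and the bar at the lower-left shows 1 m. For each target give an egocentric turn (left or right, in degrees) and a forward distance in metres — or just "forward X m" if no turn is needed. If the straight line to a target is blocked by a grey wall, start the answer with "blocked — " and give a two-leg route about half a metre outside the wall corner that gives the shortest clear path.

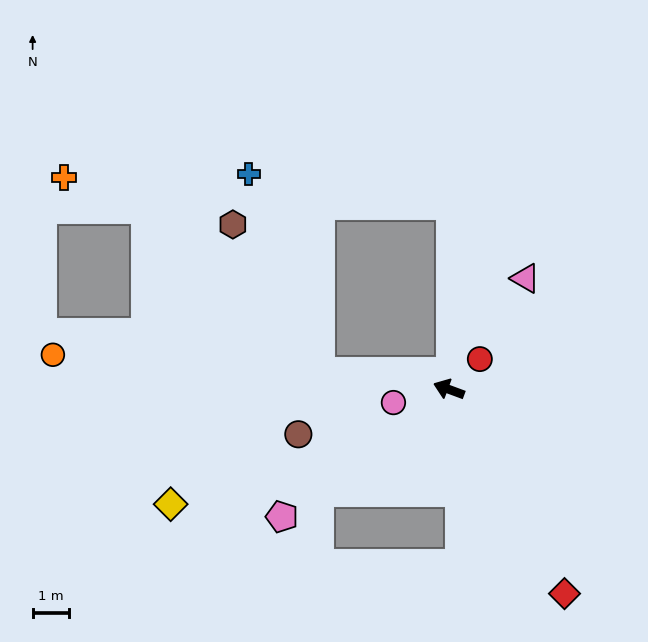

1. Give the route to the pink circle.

turn left 34°, forward 1.5 m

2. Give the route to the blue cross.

blocked — turn left 13°, forward 3.5 m, then turn right 63°, forward 5.7 m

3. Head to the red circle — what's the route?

turn right 115°, forward 1.2 m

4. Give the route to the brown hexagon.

blocked — turn left 13°, forward 3.5 m, then turn right 52°, forward 4.7 m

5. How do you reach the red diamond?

turn left 140°, forward 6.4 m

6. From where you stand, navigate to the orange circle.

turn left 15°, forward 10.8 m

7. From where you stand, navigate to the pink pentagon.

turn left 58°, forward 5.7 m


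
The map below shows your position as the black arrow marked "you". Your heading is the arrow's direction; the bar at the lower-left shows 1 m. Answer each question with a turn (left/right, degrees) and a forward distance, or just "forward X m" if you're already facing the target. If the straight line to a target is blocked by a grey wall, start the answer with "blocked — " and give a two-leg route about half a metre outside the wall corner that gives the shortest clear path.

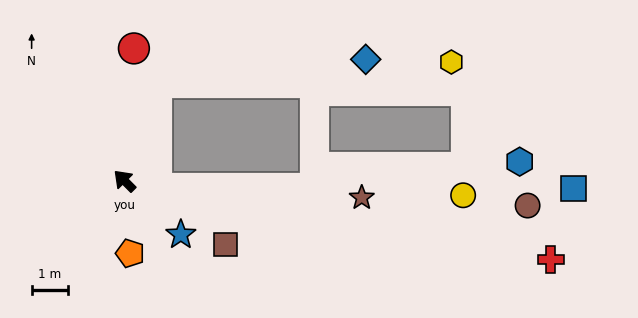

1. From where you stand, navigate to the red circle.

turn right 49°, forward 3.6 m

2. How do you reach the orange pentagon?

turn left 140°, forward 2.0 m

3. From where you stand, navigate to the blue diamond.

blocked — turn right 63°, forward 2.8 m, then turn right 65°, forward 5.7 m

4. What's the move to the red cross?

turn right 145°, forward 11.8 m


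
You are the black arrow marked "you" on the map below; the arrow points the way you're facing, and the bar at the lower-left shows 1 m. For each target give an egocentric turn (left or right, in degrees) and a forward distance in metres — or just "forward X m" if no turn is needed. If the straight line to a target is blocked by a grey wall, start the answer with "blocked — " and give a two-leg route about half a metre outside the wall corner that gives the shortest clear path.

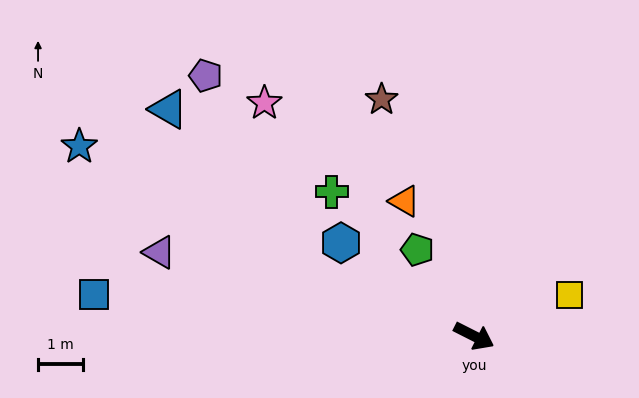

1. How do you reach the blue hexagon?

turn left 172°, forward 3.6 m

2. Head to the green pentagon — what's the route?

turn left 150°, forward 2.3 m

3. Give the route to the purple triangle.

turn right 168°, forward 7.2 m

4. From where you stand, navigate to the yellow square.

turn left 50°, forward 2.3 m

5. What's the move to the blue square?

turn right 159°, forward 8.5 m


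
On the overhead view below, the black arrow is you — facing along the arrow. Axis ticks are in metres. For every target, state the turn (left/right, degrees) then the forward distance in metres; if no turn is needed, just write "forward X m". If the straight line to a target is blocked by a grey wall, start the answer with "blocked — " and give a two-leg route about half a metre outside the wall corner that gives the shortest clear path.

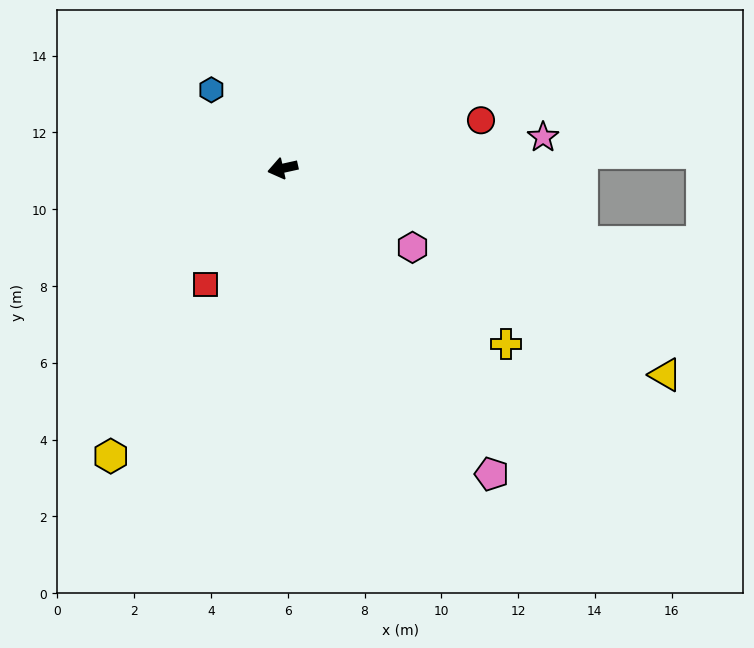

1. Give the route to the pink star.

turn left 174°, forward 6.8 m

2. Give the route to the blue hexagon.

turn right 60°, forward 2.8 m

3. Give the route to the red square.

turn left 44°, forward 3.6 m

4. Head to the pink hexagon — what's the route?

turn left 136°, forward 4.0 m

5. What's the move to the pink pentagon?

turn left 112°, forward 9.6 m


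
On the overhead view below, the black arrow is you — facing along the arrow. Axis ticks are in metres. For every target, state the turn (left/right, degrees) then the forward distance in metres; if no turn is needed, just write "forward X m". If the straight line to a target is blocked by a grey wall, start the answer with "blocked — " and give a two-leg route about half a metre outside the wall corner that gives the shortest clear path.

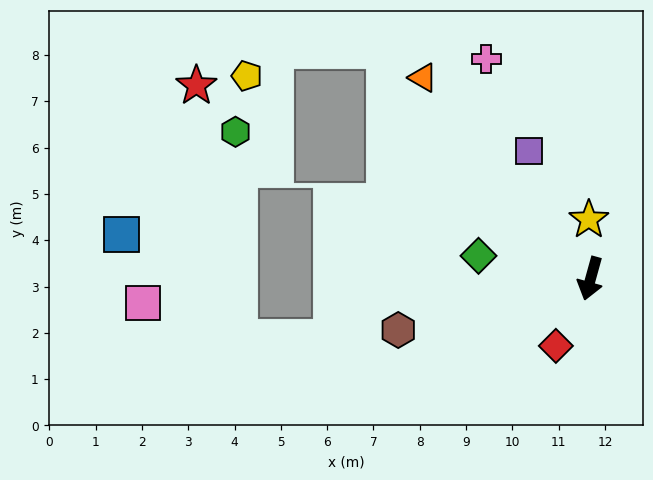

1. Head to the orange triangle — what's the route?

turn right 125°, forward 5.7 m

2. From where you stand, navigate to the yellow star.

turn right 163°, forward 1.3 m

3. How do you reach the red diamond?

turn right 12°, forward 1.6 m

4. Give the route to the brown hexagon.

turn right 60°, forward 4.3 m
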